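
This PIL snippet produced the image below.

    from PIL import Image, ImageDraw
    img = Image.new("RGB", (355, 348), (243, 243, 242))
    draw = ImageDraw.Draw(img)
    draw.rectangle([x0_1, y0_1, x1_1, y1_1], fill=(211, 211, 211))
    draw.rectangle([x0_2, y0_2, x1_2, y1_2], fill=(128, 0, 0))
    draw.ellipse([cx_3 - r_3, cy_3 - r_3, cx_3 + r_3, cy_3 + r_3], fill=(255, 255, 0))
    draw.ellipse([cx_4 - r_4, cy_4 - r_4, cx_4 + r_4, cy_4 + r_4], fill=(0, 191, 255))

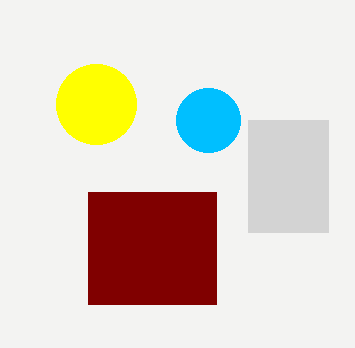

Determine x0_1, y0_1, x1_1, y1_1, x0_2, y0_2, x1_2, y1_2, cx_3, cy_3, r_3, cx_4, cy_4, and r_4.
x0_1 = 248
y0_1 = 120
x1_1 = 328
y1_1 = 232
x0_2 = 88
y0_2 = 192
x1_2 = 216
y1_2 = 304
cx_3 = 96
cy_3 = 104
r_3 = 40
cx_4 = 208
cy_4 = 120
r_4 = 32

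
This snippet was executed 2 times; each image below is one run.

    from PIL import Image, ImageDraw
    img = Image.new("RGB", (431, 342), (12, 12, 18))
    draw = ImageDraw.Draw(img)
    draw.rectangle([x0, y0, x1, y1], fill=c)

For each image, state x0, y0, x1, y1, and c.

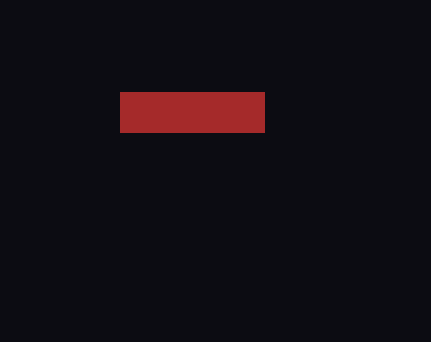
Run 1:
x0 = 120, y0 = 92, x1 = 264, y1 = 132, c = 'brown'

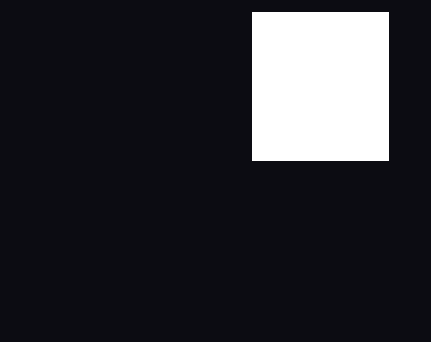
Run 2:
x0 = 252, y0 = 12, x1 = 388, y1 = 160, c = 'white'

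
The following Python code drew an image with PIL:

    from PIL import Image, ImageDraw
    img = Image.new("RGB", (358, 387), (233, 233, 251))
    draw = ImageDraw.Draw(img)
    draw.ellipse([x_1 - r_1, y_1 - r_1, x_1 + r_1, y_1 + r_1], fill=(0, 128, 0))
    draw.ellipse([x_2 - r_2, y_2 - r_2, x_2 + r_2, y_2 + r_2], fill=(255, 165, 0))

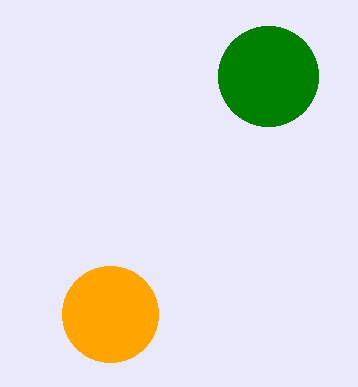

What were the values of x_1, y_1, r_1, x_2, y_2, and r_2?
x_1 = 268; y_1 = 76; r_1 = 50; x_2 = 110; y_2 = 314; r_2 = 48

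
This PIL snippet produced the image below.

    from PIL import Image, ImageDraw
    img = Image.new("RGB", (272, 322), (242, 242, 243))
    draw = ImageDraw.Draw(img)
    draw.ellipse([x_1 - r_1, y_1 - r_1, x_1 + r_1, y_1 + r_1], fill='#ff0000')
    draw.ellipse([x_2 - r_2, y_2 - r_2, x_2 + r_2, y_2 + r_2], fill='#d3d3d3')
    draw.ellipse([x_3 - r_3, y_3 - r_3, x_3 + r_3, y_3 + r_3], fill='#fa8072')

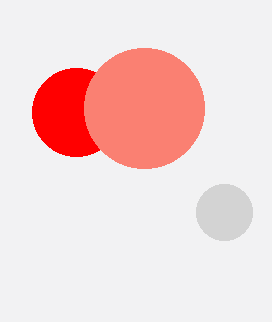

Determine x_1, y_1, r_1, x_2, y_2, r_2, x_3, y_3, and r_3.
x_1 = 76, y_1 = 112, r_1 = 44, x_2 = 224, y_2 = 212, r_2 = 28, x_3 = 144, y_3 = 108, r_3 = 60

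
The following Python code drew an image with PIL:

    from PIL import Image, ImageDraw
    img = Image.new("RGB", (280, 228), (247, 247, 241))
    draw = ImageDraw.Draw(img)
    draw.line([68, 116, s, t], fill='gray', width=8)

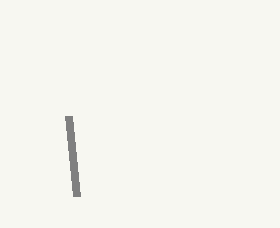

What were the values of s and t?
s = 76
t = 196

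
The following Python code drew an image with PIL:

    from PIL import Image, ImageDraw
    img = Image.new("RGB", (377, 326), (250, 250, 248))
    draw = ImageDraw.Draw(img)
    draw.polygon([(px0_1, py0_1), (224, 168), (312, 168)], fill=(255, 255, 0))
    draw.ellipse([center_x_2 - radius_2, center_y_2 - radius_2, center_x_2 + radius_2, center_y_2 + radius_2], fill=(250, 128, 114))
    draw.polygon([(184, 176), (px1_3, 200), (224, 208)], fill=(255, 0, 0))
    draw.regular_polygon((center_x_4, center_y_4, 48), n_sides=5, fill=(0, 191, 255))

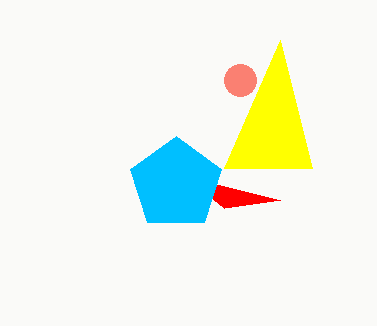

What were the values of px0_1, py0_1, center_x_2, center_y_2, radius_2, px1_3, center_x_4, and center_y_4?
px0_1 = 280
py0_1 = 40
center_x_2 = 240
center_y_2 = 80
radius_2 = 16
px1_3 = 280
center_x_4 = 176
center_y_4 = 184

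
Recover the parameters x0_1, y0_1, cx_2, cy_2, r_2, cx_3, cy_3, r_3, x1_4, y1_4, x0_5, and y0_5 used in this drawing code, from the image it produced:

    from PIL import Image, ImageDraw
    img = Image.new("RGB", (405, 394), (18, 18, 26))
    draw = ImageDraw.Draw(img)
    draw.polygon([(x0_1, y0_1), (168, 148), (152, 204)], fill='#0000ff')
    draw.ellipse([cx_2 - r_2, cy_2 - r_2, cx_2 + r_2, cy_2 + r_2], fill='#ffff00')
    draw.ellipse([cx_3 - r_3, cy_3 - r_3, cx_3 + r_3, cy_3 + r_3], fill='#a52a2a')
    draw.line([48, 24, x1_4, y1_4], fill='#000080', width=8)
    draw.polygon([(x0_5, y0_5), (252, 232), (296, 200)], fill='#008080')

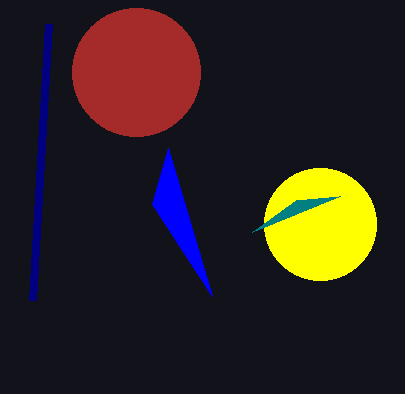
x0_1 = 212; y0_1 = 296; cx_2 = 320; cy_2 = 224; r_2 = 56; cx_3 = 136; cy_3 = 72; r_3 = 64; x1_4 = 32; y1_4 = 300; x0_5 = 340; y0_5 = 196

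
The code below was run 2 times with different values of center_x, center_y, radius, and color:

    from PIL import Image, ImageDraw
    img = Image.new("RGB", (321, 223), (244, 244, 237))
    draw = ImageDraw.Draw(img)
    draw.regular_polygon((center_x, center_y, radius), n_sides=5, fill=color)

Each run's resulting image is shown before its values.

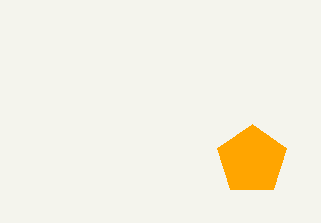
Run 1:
center_x = 252
center_y = 160
radius = 36
color = 'orange'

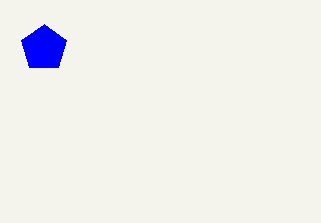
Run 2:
center_x = 44; center_y = 48; radius = 24; color = 'blue'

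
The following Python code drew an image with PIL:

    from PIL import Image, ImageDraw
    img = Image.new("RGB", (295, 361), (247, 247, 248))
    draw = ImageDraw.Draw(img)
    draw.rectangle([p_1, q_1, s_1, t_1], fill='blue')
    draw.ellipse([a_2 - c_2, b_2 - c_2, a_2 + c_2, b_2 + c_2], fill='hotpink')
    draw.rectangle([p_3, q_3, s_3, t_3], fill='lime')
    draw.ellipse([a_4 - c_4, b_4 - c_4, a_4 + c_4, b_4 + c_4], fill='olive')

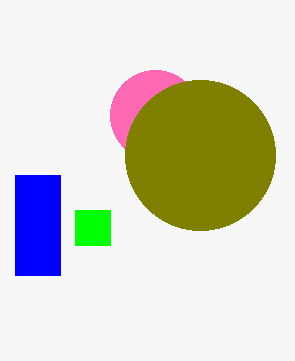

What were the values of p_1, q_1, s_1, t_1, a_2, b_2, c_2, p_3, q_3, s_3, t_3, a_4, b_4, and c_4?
p_1 = 15; q_1 = 175; s_1 = 60; t_1 = 275; a_2 = 155; b_2 = 115; c_2 = 45; p_3 = 75; q_3 = 210; s_3 = 110; t_3 = 245; a_4 = 200; b_4 = 155; c_4 = 75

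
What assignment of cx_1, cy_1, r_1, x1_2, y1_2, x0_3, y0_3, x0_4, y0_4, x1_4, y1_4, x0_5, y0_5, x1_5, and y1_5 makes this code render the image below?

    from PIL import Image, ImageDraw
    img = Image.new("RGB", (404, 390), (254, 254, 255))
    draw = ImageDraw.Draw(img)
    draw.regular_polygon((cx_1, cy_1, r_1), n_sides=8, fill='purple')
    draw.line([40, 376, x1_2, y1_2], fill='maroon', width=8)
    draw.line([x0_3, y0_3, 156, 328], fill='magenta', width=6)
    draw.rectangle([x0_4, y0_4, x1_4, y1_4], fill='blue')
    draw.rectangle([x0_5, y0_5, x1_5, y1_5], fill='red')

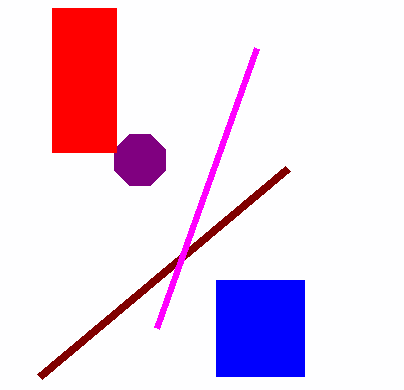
cx_1 = 140, cy_1 = 160, r_1 = 28, x1_2 = 288, y1_2 = 168, x0_3 = 256, y0_3 = 48, x0_4 = 216, y0_4 = 280, x1_4 = 304, y1_4 = 376, x0_5 = 52, y0_5 = 8, x1_5 = 116, y1_5 = 152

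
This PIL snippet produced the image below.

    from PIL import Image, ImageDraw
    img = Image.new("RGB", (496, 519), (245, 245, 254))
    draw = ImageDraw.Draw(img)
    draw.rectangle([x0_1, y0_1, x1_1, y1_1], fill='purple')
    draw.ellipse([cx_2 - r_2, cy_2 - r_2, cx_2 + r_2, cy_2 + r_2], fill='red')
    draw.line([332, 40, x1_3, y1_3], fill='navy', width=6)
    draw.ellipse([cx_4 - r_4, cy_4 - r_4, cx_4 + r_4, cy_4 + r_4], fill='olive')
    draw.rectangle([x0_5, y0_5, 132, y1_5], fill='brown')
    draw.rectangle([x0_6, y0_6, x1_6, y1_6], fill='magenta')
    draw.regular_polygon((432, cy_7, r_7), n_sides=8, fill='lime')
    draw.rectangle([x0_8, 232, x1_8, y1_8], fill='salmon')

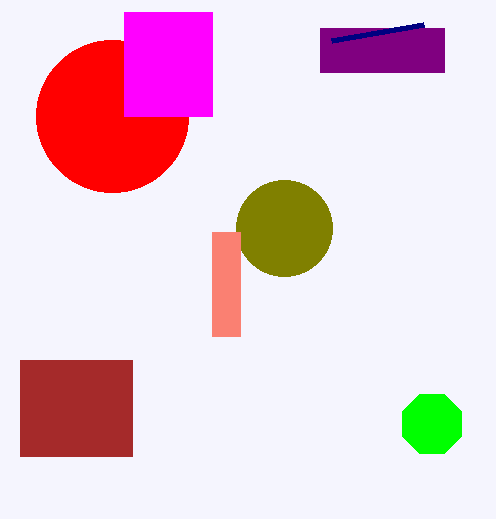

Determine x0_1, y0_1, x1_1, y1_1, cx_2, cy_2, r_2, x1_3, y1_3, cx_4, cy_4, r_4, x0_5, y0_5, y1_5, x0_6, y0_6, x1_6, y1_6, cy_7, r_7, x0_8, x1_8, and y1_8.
x0_1 = 320; y0_1 = 28; x1_1 = 444; y1_1 = 72; cx_2 = 112; cy_2 = 116; r_2 = 76; x1_3 = 424; y1_3 = 24; cx_4 = 284; cy_4 = 228; r_4 = 48; x0_5 = 20; y0_5 = 360; y1_5 = 456; x0_6 = 124; y0_6 = 12; x1_6 = 212; y1_6 = 116; cy_7 = 424; r_7 = 32; x0_8 = 212; x1_8 = 240; y1_8 = 336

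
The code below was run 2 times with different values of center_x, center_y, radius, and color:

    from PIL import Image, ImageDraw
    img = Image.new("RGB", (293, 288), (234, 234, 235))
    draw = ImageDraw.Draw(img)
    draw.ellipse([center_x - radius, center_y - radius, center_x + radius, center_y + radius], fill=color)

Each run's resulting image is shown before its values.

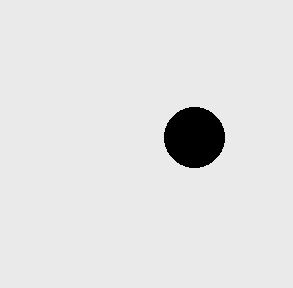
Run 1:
center_x = 194, center_y = 137, radius = 30, color = 'black'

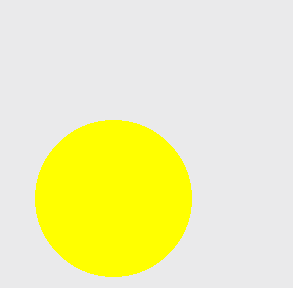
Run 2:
center_x = 113, center_y = 198, radius = 78, color = 'yellow'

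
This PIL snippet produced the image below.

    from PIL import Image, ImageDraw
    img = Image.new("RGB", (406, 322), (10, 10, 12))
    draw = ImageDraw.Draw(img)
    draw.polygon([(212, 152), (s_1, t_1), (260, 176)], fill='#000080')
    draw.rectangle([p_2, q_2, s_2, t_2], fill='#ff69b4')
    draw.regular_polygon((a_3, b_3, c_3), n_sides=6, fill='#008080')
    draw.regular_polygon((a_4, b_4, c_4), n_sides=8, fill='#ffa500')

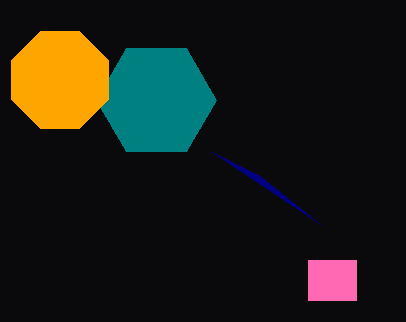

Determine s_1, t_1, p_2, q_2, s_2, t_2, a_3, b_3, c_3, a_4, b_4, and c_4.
s_1 = 320; t_1 = 224; p_2 = 308; q_2 = 260; s_2 = 356; t_2 = 300; a_3 = 156; b_3 = 100; c_3 = 60; a_4 = 60; b_4 = 80; c_4 = 52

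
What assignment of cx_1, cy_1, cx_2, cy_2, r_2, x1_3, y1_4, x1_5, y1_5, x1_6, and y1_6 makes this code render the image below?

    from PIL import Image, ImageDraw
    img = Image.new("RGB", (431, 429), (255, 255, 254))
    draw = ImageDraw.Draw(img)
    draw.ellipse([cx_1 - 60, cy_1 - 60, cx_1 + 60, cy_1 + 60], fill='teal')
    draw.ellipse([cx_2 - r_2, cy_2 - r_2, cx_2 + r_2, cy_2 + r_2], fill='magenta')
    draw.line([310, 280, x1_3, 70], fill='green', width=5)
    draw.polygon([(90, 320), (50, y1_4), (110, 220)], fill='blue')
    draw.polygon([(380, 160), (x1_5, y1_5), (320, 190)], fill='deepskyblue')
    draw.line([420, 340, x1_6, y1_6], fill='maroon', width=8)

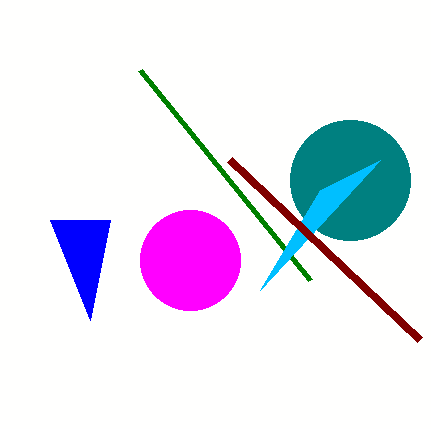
cx_1 = 350, cy_1 = 180, cx_2 = 190, cy_2 = 260, r_2 = 50, x1_3 = 140, y1_4 = 220, x1_5 = 260, y1_5 = 290, x1_6 = 230, y1_6 = 160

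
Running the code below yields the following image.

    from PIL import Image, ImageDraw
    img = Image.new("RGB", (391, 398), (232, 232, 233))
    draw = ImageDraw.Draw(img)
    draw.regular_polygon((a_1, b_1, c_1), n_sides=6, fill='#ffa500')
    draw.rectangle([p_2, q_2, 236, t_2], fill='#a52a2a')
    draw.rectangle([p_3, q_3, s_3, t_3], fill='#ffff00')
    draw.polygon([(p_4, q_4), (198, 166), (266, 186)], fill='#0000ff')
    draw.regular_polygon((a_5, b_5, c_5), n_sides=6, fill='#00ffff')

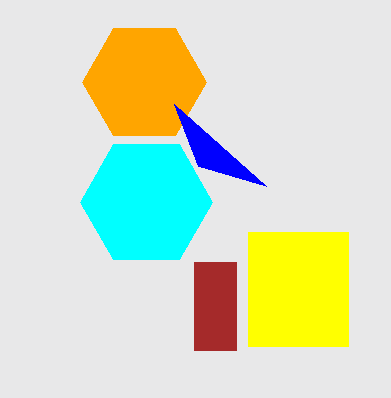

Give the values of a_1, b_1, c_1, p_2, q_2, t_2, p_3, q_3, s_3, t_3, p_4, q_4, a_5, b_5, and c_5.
a_1 = 144, b_1 = 82, c_1 = 62, p_2 = 194, q_2 = 262, t_2 = 350, p_3 = 248, q_3 = 232, s_3 = 348, t_3 = 346, p_4 = 174, q_4 = 104, a_5 = 146, b_5 = 202, c_5 = 66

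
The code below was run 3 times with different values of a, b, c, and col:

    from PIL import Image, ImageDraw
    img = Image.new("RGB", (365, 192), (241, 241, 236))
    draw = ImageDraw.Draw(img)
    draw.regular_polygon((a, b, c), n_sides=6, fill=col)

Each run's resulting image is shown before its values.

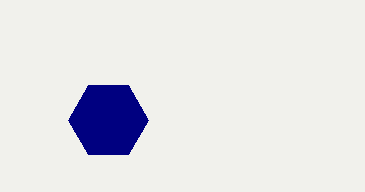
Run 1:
a = 108, b = 120, c = 40, col = 'navy'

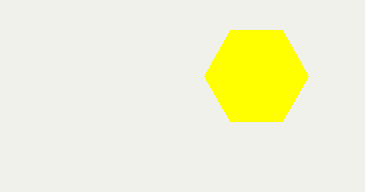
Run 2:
a = 256, b = 76, c = 52, col = 'yellow'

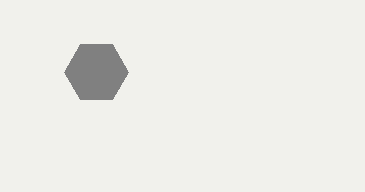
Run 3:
a = 96, b = 72, c = 32, col = 'gray'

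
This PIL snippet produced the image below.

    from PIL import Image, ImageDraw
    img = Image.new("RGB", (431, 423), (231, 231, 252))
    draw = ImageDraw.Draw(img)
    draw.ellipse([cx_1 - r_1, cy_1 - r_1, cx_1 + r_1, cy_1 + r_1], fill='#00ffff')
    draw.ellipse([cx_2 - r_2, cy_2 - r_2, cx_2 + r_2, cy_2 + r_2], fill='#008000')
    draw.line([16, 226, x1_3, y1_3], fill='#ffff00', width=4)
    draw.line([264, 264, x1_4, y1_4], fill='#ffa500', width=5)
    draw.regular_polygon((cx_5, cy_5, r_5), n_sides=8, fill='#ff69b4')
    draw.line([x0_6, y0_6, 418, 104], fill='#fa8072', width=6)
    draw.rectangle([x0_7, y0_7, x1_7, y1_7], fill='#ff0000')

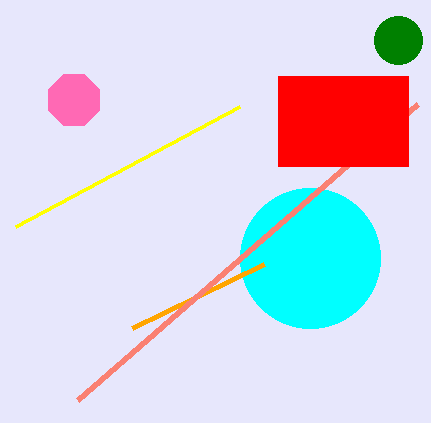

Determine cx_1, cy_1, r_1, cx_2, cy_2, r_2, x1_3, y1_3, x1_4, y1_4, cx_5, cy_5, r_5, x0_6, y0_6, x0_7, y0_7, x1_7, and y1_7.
cx_1 = 310
cy_1 = 258
r_1 = 70
cx_2 = 398
cy_2 = 40
r_2 = 24
x1_3 = 240
y1_3 = 106
x1_4 = 132
y1_4 = 328
cx_5 = 74
cy_5 = 100
r_5 = 28
x0_6 = 78
y0_6 = 400
x0_7 = 278
y0_7 = 76
x1_7 = 408
y1_7 = 166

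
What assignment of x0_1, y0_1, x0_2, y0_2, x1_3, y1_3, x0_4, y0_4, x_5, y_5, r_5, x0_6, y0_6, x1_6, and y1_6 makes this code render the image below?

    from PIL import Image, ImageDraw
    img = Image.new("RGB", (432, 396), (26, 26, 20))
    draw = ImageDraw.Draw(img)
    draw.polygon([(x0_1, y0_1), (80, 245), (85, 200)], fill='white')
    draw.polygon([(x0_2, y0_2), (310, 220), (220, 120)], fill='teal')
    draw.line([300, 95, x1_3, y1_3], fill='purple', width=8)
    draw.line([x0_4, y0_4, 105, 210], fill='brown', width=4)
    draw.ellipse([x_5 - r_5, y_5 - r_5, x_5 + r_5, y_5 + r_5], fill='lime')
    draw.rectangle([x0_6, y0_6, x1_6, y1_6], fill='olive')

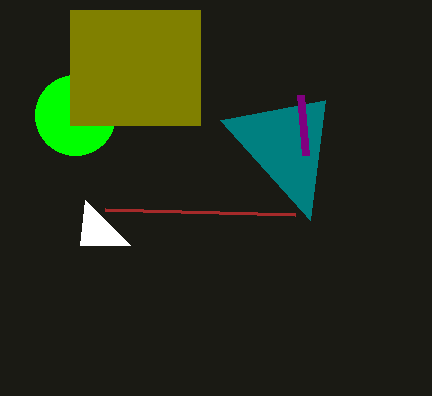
x0_1 = 130, y0_1 = 245, x0_2 = 325, y0_2 = 100, x1_3 = 305, y1_3 = 155, x0_4 = 295, y0_4 = 215, x_5 = 75, y_5 = 115, r_5 = 40, x0_6 = 70, y0_6 = 10, x1_6 = 200, y1_6 = 125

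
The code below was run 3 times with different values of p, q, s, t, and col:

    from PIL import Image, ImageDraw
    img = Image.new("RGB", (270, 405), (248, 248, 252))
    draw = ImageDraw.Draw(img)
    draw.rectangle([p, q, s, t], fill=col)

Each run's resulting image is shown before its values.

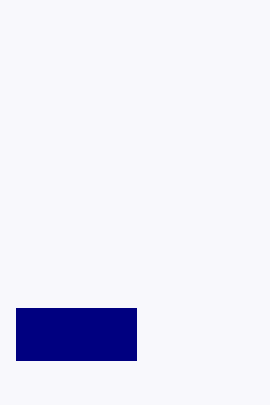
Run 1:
p = 16, q = 308, s = 136, t = 360, col = 'navy'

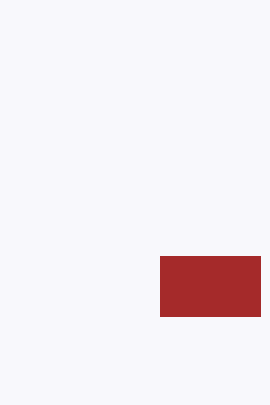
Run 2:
p = 160
q = 256
s = 260
t = 316
col = 'brown'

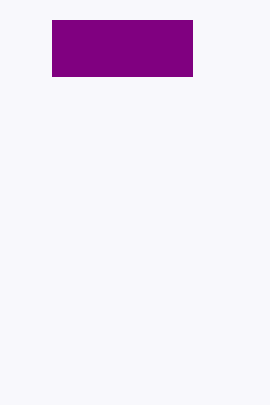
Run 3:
p = 52; q = 20; s = 192; t = 76; col = 'purple'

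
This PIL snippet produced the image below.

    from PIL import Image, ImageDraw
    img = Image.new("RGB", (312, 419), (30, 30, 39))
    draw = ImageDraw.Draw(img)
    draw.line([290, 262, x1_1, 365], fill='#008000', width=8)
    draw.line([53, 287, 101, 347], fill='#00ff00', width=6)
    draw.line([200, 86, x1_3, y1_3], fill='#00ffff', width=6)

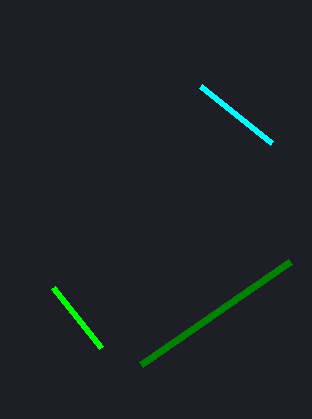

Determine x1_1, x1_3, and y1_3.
x1_1 = 141
x1_3 = 271
y1_3 = 143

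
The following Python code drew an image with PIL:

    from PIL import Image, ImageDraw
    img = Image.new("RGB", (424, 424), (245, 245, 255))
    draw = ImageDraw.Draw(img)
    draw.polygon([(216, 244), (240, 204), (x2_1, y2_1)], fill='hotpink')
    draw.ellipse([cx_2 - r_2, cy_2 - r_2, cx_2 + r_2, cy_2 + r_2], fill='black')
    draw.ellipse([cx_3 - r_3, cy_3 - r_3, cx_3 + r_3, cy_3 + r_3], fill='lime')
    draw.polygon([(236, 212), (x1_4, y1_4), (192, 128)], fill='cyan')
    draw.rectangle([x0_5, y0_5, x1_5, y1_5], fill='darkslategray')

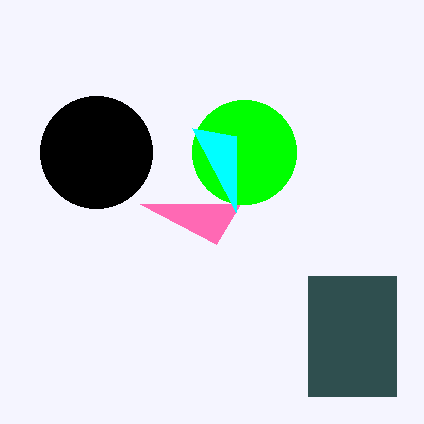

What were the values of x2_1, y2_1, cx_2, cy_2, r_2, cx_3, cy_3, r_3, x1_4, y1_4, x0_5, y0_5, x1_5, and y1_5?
x2_1 = 140, y2_1 = 204, cx_2 = 96, cy_2 = 152, r_2 = 56, cx_3 = 244, cy_3 = 152, r_3 = 52, x1_4 = 236, y1_4 = 136, x0_5 = 308, y0_5 = 276, x1_5 = 396, y1_5 = 396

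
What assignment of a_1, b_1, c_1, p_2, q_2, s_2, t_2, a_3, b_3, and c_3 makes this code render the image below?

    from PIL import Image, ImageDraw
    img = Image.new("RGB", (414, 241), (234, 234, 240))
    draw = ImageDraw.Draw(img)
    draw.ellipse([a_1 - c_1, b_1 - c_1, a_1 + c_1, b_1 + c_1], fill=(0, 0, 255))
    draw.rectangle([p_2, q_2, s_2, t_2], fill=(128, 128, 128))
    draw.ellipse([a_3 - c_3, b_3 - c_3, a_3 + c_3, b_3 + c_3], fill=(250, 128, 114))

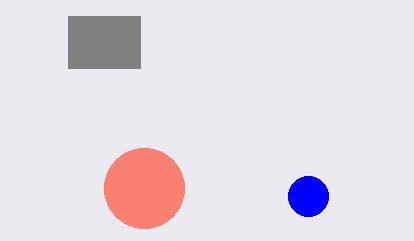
a_1 = 308, b_1 = 196, c_1 = 20, p_2 = 68, q_2 = 16, s_2 = 140, t_2 = 68, a_3 = 144, b_3 = 188, c_3 = 40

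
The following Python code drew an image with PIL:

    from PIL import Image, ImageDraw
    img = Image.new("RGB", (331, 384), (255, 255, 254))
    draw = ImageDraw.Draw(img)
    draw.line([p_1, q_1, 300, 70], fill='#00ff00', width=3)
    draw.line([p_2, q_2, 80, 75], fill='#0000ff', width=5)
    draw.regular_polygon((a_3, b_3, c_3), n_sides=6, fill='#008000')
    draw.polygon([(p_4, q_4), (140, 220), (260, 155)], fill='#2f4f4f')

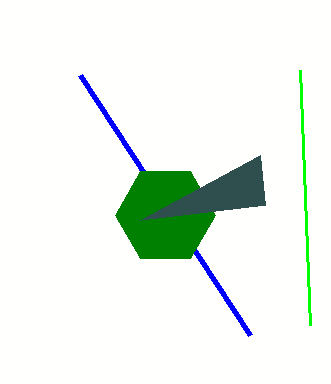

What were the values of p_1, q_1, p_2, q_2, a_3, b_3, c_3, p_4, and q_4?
p_1 = 310; q_1 = 325; p_2 = 250; q_2 = 335; a_3 = 165; b_3 = 215; c_3 = 50; p_4 = 265; q_4 = 205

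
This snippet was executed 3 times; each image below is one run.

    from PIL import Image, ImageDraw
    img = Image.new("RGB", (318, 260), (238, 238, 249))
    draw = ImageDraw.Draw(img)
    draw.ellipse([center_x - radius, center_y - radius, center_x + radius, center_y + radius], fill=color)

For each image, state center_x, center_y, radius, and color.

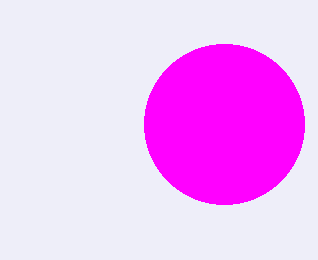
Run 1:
center_x = 224
center_y = 124
radius = 80
color = 'magenta'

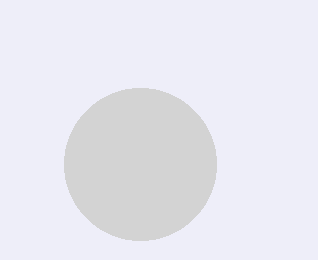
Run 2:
center_x = 140
center_y = 164
radius = 76
color = 'lightgray'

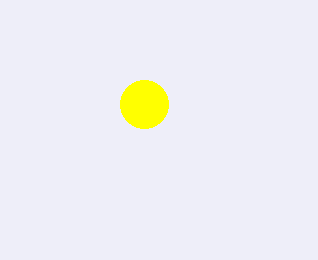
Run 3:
center_x = 144; center_y = 104; radius = 24; color = 'yellow'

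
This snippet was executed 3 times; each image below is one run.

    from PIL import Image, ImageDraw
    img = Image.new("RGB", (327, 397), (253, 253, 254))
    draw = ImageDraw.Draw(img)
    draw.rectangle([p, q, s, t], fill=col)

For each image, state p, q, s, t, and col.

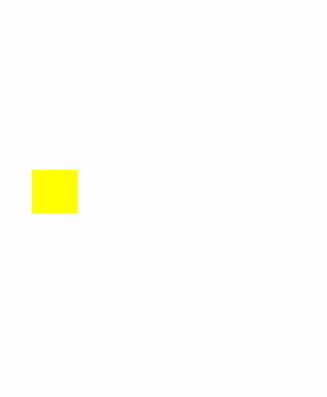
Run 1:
p = 32; q = 170; s = 76; t = 212; col = 'yellow'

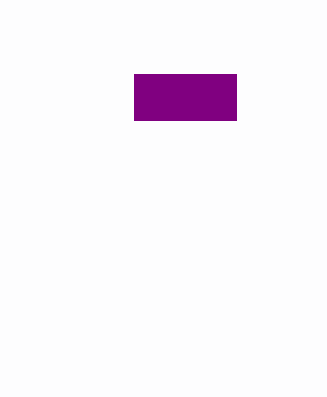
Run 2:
p = 134
q = 74
s = 236
t = 120
col = 'purple'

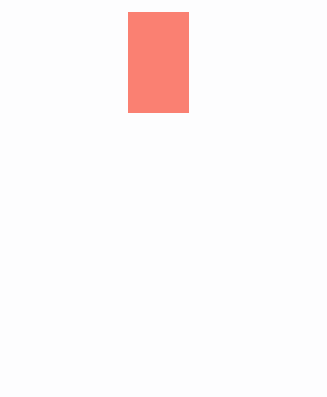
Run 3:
p = 128, q = 12, s = 188, t = 112, col = 'salmon'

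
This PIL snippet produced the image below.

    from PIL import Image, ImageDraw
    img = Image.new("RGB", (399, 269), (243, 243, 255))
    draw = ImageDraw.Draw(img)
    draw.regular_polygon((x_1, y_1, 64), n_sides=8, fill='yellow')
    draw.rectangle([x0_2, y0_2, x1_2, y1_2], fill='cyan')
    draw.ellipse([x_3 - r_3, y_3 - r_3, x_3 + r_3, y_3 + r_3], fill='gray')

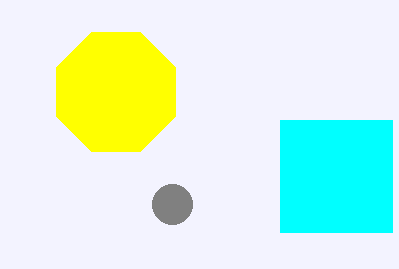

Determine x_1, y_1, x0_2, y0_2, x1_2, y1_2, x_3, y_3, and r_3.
x_1 = 116
y_1 = 92
x0_2 = 280
y0_2 = 120
x1_2 = 392
y1_2 = 232
x_3 = 172
y_3 = 204
r_3 = 20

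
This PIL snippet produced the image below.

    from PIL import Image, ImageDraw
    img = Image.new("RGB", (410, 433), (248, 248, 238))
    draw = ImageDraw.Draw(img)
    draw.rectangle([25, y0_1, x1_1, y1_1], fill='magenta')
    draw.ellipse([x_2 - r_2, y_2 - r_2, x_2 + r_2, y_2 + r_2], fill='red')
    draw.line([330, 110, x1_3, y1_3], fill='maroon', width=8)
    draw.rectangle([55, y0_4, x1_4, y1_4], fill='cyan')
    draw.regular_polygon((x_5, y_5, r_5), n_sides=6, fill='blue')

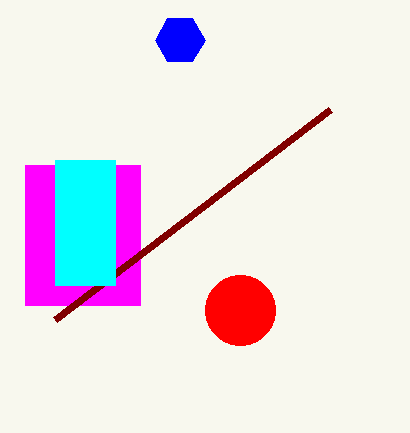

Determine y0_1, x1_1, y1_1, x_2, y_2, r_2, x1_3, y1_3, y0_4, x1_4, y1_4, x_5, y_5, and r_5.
y0_1 = 165, x1_1 = 140, y1_1 = 305, x_2 = 240, y_2 = 310, r_2 = 35, x1_3 = 55, y1_3 = 320, y0_4 = 160, x1_4 = 115, y1_4 = 285, x_5 = 180, y_5 = 40, r_5 = 25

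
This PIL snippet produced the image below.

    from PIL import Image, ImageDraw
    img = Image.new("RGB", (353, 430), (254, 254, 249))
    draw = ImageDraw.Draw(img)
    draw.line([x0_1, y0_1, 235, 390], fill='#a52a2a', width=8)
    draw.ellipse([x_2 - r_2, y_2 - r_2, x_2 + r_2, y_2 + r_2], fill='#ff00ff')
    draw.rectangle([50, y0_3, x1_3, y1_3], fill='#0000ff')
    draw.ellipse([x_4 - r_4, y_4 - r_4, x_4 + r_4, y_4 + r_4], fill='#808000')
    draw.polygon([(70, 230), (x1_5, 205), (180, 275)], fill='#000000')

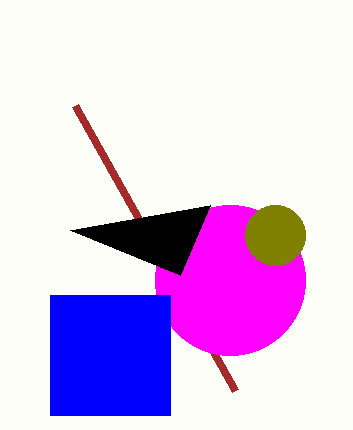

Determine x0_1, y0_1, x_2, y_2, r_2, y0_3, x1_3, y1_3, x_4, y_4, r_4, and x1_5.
x0_1 = 75, y0_1 = 105, x_2 = 230, y_2 = 280, r_2 = 75, y0_3 = 295, x1_3 = 170, y1_3 = 415, x_4 = 275, y_4 = 235, r_4 = 30, x1_5 = 210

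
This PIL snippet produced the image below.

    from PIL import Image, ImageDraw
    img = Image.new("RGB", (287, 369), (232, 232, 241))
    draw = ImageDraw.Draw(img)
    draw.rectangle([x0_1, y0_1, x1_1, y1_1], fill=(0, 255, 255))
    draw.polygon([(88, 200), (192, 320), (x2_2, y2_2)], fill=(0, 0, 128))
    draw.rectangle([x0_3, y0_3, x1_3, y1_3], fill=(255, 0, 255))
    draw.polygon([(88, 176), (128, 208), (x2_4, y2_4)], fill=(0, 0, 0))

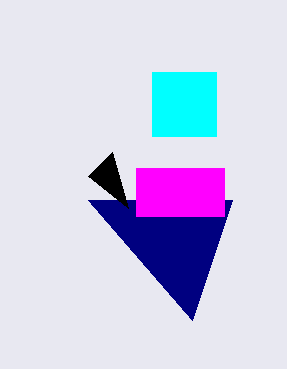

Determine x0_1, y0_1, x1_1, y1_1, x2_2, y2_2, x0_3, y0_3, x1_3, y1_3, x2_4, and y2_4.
x0_1 = 152
y0_1 = 72
x1_1 = 216
y1_1 = 136
x2_2 = 232
y2_2 = 200
x0_3 = 136
y0_3 = 168
x1_3 = 224
y1_3 = 216
x2_4 = 112
y2_4 = 152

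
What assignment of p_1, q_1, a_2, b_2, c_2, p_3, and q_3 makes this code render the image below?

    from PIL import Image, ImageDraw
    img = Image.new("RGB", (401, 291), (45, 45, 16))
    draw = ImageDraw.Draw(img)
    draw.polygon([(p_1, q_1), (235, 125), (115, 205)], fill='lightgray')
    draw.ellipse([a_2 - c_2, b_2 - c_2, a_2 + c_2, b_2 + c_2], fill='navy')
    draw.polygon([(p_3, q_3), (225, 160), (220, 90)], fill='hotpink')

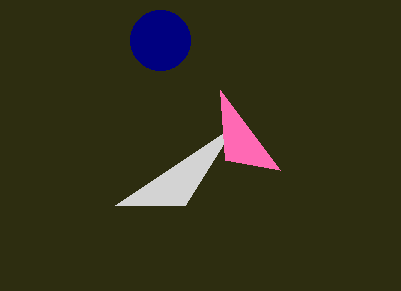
p_1 = 185; q_1 = 205; a_2 = 160; b_2 = 40; c_2 = 30; p_3 = 280; q_3 = 170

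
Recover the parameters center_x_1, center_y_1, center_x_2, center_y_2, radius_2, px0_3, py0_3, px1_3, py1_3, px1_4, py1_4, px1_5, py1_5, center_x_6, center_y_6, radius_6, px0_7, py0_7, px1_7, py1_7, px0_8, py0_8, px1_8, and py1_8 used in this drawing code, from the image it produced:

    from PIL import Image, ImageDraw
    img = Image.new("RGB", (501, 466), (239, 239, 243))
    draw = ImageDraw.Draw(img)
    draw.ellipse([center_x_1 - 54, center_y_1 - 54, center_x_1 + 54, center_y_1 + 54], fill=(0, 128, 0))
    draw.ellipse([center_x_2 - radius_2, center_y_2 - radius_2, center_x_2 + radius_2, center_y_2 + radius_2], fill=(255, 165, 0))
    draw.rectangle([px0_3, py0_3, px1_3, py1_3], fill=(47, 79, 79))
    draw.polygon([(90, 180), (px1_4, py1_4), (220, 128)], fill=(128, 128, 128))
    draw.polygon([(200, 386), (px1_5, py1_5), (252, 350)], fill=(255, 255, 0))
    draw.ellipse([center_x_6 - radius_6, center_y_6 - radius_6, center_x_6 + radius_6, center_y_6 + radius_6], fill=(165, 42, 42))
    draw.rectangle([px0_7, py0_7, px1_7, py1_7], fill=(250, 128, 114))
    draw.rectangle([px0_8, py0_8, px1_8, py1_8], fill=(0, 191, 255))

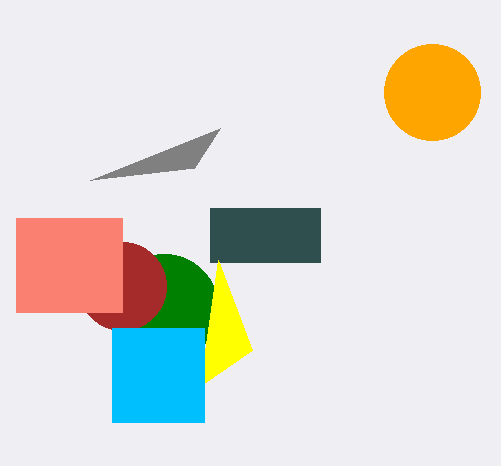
center_x_1 = 164, center_y_1 = 308, center_x_2 = 432, center_y_2 = 92, radius_2 = 48, px0_3 = 210, py0_3 = 208, px1_3 = 320, py1_3 = 262, px1_4 = 194, py1_4 = 168, px1_5 = 218, py1_5 = 260, center_x_6 = 122, center_y_6 = 286, radius_6 = 44, px0_7 = 16, py0_7 = 218, px1_7 = 122, py1_7 = 312, px0_8 = 112, py0_8 = 328, px1_8 = 204, py1_8 = 422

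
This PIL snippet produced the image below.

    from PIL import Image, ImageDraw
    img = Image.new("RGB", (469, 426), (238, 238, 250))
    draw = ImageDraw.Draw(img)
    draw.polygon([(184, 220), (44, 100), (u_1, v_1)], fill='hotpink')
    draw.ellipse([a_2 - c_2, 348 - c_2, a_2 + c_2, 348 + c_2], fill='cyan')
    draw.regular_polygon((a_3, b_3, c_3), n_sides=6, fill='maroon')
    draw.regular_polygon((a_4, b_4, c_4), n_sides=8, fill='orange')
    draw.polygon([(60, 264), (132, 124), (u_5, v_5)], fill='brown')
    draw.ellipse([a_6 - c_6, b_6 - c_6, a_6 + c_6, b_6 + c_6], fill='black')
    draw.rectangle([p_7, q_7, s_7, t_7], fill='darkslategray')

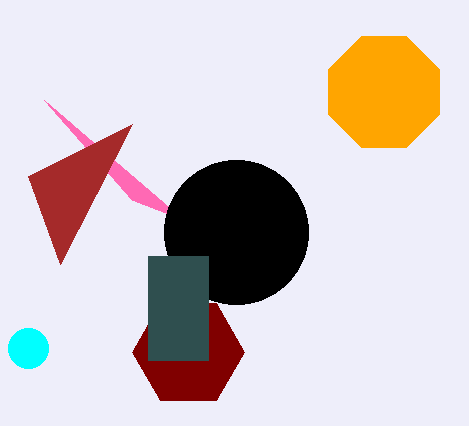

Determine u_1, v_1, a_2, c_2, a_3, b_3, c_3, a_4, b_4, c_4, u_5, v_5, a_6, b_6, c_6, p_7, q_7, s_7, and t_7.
u_1 = 132, v_1 = 200, a_2 = 28, c_2 = 20, a_3 = 188, b_3 = 352, c_3 = 56, a_4 = 384, b_4 = 92, c_4 = 60, u_5 = 28, v_5 = 176, a_6 = 236, b_6 = 232, c_6 = 72, p_7 = 148, q_7 = 256, s_7 = 208, t_7 = 360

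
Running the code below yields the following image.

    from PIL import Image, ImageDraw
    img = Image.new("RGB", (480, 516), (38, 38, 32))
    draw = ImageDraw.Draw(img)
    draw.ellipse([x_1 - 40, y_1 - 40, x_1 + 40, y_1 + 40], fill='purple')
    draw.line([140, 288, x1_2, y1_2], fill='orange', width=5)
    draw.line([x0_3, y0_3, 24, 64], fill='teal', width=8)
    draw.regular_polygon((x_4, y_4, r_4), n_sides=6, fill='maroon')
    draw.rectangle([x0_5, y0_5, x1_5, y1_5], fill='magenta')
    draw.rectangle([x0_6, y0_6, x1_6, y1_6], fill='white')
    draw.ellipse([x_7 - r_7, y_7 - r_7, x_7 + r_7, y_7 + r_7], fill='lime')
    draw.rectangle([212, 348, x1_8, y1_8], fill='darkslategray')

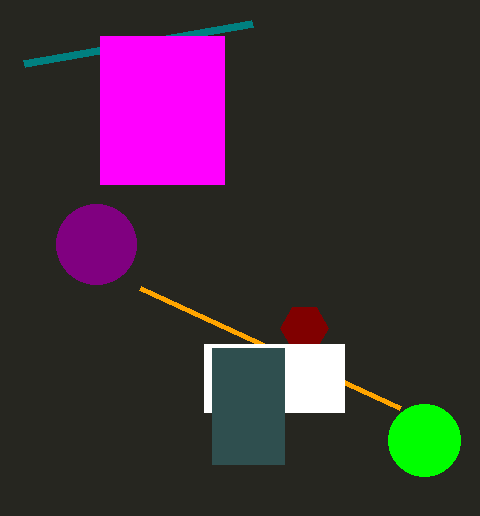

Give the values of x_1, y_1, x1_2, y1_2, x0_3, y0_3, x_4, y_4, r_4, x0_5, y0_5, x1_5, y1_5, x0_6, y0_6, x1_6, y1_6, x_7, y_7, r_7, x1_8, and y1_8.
x_1 = 96
y_1 = 244
x1_2 = 400
y1_2 = 408
x0_3 = 252
y0_3 = 24
x_4 = 304
y_4 = 328
r_4 = 24
x0_5 = 100
y0_5 = 36
x1_5 = 224
y1_5 = 184
x0_6 = 204
y0_6 = 344
x1_6 = 344
y1_6 = 412
x_7 = 424
y_7 = 440
r_7 = 36
x1_8 = 284
y1_8 = 464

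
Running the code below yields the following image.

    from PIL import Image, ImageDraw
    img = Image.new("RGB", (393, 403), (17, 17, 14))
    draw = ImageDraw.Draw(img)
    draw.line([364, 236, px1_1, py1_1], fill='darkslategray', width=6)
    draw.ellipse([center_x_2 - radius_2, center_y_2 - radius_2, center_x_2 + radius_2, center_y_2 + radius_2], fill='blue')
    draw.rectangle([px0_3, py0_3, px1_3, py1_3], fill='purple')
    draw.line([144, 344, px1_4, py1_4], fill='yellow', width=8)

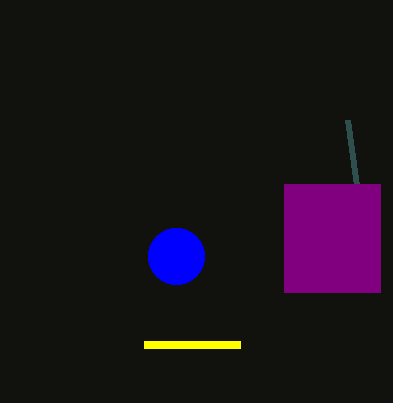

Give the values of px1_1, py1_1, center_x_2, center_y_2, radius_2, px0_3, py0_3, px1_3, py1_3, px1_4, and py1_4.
px1_1 = 348
py1_1 = 120
center_x_2 = 176
center_y_2 = 256
radius_2 = 28
px0_3 = 284
py0_3 = 184
px1_3 = 380
py1_3 = 292
px1_4 = 240
py1_4 = 344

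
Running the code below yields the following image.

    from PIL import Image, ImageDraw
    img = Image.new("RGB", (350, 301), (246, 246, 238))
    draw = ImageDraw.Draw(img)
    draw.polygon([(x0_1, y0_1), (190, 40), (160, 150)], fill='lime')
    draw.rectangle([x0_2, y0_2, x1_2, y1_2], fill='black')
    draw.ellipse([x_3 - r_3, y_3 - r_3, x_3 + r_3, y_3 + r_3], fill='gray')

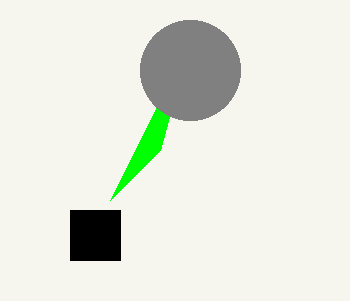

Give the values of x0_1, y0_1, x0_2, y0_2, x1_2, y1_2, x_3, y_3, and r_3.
x0_1 = 110, y0_1 = 200, x0_2 = 70, y0_2 = 210, x1_2 = 120, y1_2 = 260, x_3 = 190, y_3 = 70, r_3 = 50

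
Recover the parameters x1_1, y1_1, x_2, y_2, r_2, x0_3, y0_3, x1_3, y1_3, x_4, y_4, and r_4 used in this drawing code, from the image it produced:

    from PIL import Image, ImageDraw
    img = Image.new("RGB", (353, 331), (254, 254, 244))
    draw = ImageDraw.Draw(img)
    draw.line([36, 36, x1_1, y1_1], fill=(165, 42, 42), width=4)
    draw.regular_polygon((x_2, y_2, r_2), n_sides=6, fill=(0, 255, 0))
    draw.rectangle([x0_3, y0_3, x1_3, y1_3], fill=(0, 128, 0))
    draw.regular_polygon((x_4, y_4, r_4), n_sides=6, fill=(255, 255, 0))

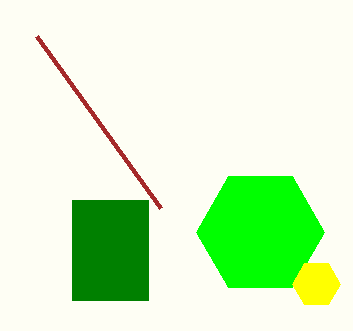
x1_1 = 160, y1_1 = 208, x_2 = 260, y_2 = 232, r_2 = 64, x0_3 = 72, y0_3 = 200, x1_3 = 148, y1_3 = 300, x_4 = 316, y_4 = 284, r_4 = 24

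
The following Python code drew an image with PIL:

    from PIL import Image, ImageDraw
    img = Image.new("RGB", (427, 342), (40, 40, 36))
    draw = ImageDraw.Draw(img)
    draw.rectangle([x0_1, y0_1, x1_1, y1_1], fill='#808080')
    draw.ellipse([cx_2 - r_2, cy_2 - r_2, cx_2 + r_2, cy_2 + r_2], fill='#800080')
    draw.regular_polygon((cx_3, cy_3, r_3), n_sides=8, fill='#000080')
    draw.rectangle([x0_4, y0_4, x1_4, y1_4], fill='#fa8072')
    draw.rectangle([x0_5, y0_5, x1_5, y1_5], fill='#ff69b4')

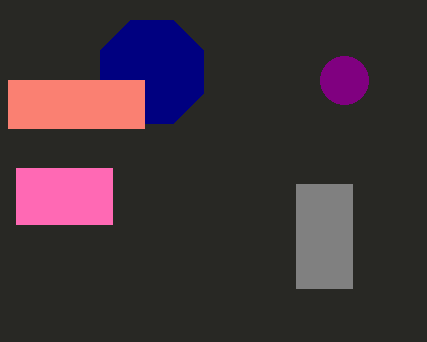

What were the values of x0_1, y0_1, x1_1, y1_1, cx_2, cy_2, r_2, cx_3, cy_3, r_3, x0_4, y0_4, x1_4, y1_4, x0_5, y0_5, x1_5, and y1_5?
x0_1 = 296; y0_1 = 184; x1_1 = 352; y1_1 = 288; cx_2 = 344; cy_2 = 80; r_2 = 24; cx_3 = 152; cy_3 = 72; r_3 = 56; x0_4 = 8; y0_4 = 80; x1_4 = 144; y1_4 = 128; x0_5 = 16; y0_5 = 168; x1_5 = 112; y1_5 = 224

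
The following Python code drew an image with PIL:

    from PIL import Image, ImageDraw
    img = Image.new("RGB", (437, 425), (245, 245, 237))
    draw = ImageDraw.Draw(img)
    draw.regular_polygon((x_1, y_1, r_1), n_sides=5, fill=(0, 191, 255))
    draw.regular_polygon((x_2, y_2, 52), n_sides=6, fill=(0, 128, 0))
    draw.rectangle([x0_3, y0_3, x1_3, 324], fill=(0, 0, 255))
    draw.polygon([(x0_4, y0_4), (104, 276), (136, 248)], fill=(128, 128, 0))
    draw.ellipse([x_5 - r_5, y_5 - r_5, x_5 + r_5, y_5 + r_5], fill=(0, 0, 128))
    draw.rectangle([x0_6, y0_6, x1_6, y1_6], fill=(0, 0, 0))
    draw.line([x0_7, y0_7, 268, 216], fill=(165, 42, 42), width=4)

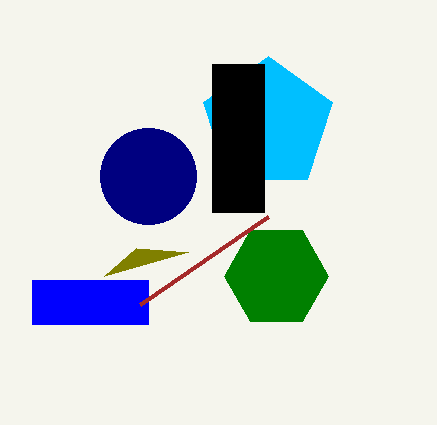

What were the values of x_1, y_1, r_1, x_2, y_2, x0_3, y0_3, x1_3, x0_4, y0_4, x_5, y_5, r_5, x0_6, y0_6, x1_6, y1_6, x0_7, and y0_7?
x_1 = 268
y_1 = 124
r_1 = 68
x_2 = 276
y_2 = 276
x0_3 = 32
y0_3 = 280
x1_3 = 148
x0_4 = 188
y0_4 = 252
x_5 = 148
y_5 = 176
r_5 = 48
x0_6 = 212
y0_6 = 64
x1_6 = 264
y1_6 = 212
x0_7 = 140
y0_7 = 304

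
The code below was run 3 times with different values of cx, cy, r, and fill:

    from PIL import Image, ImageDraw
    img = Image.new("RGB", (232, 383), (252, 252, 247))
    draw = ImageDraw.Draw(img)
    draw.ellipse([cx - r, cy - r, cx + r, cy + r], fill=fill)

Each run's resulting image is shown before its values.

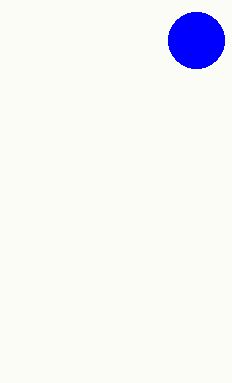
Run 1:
cx = 196
cy = 40
r = 28
fill = 'blue'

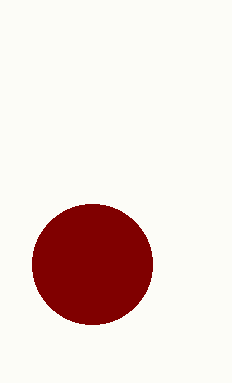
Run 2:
cx = 92; cy = 264; r = 60; fill = 'maroon'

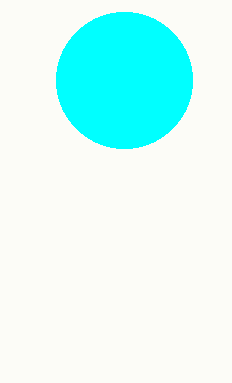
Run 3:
cx = 124; cy = 80; r = 68; fill = 'cyan'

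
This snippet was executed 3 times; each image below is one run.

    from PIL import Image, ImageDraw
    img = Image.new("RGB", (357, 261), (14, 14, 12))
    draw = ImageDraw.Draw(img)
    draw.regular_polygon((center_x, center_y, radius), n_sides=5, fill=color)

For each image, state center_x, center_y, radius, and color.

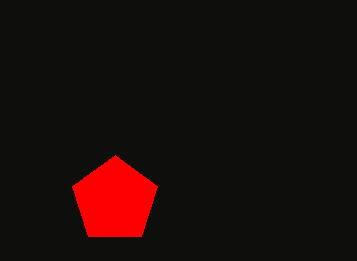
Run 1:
center_x = 115, center_y = 200, radius = 45, color = 'red'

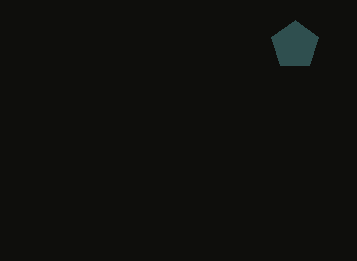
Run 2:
center_x = 295; center_y = 45; radius = 25; color = 'darkslategray'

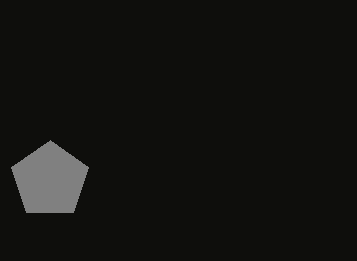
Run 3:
center_x = 50
center_y = 180
radius = 40
color = 'gray'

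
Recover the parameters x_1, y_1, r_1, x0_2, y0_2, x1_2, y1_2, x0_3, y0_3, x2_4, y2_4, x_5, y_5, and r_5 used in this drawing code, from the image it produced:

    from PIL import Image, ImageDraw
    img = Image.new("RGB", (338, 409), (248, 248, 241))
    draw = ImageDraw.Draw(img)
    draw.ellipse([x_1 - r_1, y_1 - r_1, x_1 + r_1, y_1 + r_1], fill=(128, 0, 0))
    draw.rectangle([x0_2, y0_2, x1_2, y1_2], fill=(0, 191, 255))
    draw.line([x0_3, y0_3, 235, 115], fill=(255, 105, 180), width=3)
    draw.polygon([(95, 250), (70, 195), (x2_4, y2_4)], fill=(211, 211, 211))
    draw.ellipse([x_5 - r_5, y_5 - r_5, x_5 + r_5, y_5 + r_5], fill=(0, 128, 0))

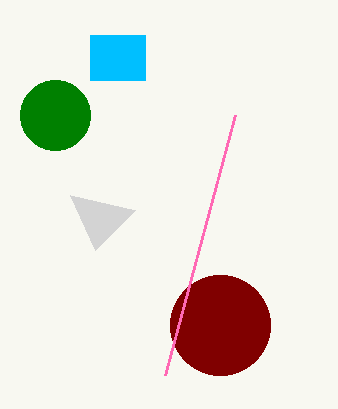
x_1 = 220; y_1 = 325; r_1 = 50; x0_2 = 90; y0_2 = 35; x1_2 = 145; y1_2 = 80; x0_3 = 165; y0_3 = 375; x2_4 = 135; y2_4 = 210; x_5 = 55; y_5 = 115; r_5 = 35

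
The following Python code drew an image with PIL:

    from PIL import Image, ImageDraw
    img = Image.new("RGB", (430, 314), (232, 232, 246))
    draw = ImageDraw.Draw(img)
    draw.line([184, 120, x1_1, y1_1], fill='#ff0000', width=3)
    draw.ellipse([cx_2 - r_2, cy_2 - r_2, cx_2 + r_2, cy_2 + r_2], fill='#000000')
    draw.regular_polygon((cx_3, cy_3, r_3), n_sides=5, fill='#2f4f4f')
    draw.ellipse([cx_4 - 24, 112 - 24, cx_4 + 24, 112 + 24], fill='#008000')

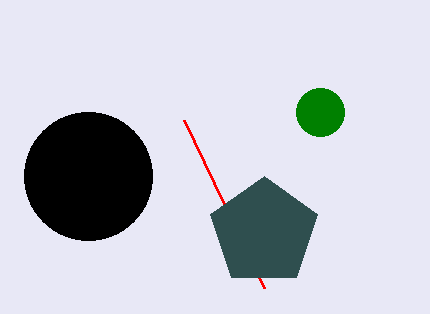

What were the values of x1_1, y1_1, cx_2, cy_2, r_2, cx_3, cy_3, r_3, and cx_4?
x1_1 = 264
y1_1 = 288
cx_2 = 88
cy_2 = 176
r_2 = 64
cx_3 = 264
cy_3 = 232
r_3 = 56
cx_4 = 320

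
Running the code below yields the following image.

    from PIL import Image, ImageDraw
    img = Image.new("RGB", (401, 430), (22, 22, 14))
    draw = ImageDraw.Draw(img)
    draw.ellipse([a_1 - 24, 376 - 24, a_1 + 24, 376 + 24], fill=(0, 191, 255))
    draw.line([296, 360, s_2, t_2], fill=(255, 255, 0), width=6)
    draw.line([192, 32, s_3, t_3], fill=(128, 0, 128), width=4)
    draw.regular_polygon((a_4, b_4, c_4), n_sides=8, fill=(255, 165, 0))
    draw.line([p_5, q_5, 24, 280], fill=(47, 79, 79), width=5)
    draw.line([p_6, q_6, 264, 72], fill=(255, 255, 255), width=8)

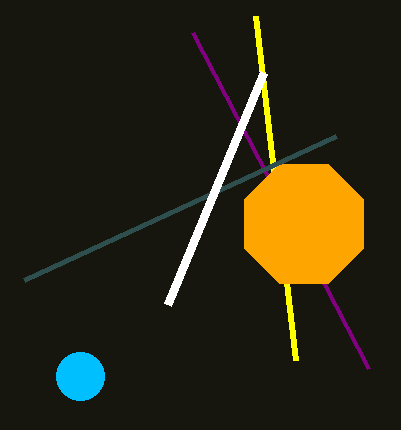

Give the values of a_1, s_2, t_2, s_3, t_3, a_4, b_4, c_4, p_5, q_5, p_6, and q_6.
a_1 = 80
s_2 = 256
t_2 = 16
s_3 = 368
t_3 = 368
a_4 = 304
b_4 = 224
c_4 = 64
p_5 = 336
q_5 = 136
p_6 = 168
q_6 = 304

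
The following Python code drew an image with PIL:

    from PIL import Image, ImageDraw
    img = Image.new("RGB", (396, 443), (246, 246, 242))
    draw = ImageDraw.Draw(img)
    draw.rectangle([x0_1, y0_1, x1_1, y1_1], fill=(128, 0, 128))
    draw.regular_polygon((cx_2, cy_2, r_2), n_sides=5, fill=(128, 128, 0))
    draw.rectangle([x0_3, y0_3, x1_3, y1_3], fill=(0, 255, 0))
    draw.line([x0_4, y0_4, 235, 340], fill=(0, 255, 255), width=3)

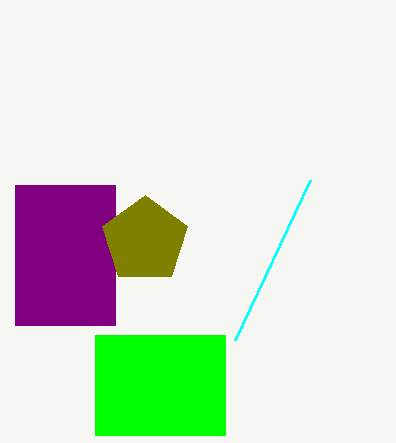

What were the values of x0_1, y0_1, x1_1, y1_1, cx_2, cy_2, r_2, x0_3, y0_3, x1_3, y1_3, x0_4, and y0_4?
x0_1 = 15; y0_1 = 185; x1_1 = 115; y1_1 = 325; cx_2 = 145; cy_2 = 240; r_2 = 45; x0_3 = 95; y0_3 = 335; x1_3 = 225; y1_3 = 435; x0_4 = 310; y0_4 = 180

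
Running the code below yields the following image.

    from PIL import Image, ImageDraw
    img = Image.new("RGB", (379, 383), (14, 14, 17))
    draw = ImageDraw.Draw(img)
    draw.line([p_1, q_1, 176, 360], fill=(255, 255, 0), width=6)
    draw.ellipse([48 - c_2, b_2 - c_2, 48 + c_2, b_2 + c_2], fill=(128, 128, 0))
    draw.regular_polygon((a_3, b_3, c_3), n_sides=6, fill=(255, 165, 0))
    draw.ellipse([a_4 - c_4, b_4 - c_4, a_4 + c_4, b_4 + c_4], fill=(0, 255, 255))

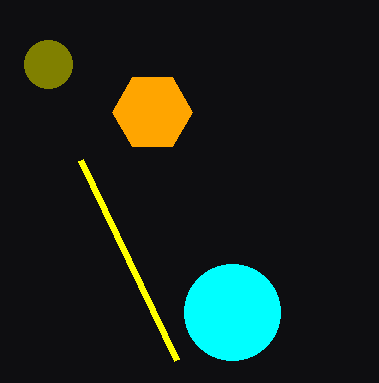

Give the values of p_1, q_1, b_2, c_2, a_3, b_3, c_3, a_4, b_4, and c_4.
p_1 = 80, q_1 = 160, b_2 = 64, c_2 = 24, a_3 = 152, b_3 = 112, c_3 = 40, a_4 = 232, b_4 = 312, c_4 = 48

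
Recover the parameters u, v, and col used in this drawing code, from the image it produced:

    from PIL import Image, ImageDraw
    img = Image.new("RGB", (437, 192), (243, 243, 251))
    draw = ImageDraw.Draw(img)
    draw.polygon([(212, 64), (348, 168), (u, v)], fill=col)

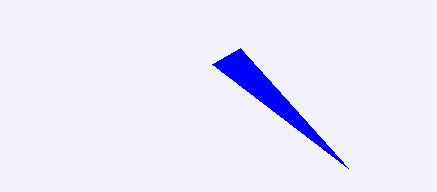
u = 240
v = 48
col = 'blue'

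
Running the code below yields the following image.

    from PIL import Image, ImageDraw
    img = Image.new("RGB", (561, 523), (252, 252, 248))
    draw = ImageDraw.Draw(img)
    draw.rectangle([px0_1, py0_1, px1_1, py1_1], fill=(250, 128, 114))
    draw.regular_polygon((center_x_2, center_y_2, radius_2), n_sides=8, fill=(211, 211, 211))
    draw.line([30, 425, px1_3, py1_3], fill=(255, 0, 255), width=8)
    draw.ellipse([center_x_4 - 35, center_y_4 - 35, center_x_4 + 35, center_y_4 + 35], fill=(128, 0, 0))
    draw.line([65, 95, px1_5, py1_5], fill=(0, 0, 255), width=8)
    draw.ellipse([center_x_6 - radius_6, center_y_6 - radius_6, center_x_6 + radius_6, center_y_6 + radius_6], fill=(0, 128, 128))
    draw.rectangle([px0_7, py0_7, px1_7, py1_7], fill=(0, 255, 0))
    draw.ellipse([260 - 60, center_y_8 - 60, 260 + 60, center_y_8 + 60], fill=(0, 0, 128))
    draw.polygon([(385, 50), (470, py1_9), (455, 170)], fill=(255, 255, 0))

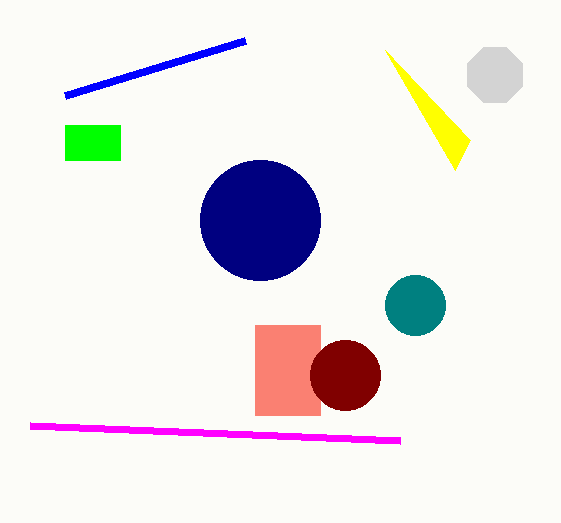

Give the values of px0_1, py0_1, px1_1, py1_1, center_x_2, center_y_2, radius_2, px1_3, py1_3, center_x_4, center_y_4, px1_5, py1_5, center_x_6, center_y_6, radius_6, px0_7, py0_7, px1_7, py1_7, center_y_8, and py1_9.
px0_1 = 255, py0_1 = 325, px1_1 = 320, py1_1 = 415, center_x_2 = 495, center_y_2 = 75, radius_2 = 30, px1_3 = 400, py1_3 = 440, center_x_4 = 345, center_y_4 = 375, px1_5 = 245, py1_5 = 40, center_x_6 = 415, center_y_6 = 305, radius_6 = 30, px0_7 = 65, py0_7 = 125, px1_7 = 120, py1_7 = 160, center_y_8 = 220, py1_9 = 140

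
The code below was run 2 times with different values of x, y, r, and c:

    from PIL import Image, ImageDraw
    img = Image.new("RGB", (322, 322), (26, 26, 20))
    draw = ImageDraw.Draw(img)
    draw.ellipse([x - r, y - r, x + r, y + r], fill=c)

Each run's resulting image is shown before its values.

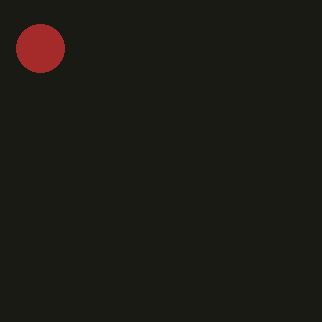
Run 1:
x = 40
y = 48
r = 24
c = 'brown'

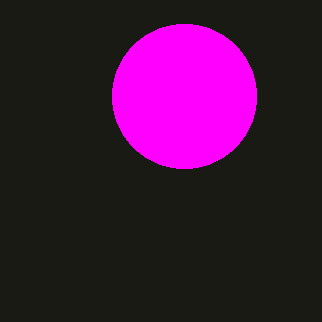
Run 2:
x = 184, y = 96, r = 72, c = 'magenta'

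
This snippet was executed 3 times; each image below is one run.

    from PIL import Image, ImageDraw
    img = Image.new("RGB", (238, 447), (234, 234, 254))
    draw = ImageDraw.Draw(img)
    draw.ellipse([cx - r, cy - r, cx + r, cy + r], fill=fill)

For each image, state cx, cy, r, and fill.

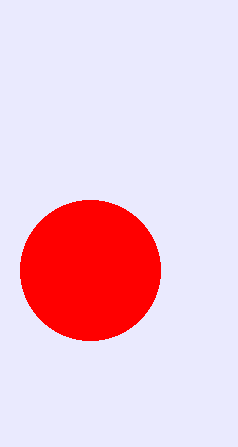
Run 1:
cx = 90
cy = 270
r = 70
fill = 'red'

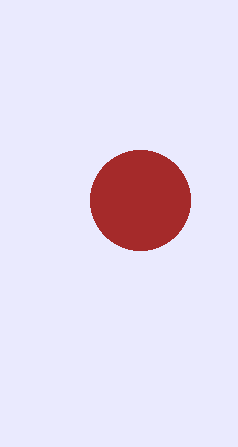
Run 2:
cx = 140, cy = 200, r = 50, fill = 'brown'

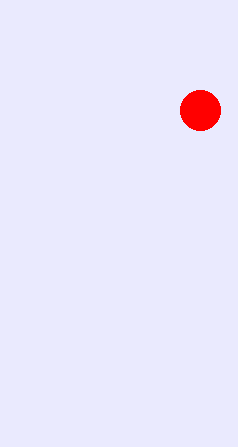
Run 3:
cx = 200
cy = 110
r = 20
fill = 'red'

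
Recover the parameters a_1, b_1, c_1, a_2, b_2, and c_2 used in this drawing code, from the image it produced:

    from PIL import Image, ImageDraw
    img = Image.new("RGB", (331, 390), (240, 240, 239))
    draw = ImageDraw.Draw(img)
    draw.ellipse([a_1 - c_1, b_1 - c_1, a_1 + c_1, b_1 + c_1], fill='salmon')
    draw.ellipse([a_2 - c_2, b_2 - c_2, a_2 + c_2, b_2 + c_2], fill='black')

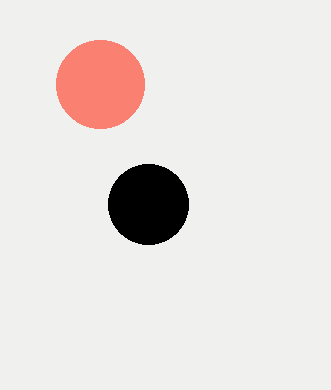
a_1 = 100
b_1 = 84
c_1 = 44
a_2 = 148
b_2 = 204
c_2 = 40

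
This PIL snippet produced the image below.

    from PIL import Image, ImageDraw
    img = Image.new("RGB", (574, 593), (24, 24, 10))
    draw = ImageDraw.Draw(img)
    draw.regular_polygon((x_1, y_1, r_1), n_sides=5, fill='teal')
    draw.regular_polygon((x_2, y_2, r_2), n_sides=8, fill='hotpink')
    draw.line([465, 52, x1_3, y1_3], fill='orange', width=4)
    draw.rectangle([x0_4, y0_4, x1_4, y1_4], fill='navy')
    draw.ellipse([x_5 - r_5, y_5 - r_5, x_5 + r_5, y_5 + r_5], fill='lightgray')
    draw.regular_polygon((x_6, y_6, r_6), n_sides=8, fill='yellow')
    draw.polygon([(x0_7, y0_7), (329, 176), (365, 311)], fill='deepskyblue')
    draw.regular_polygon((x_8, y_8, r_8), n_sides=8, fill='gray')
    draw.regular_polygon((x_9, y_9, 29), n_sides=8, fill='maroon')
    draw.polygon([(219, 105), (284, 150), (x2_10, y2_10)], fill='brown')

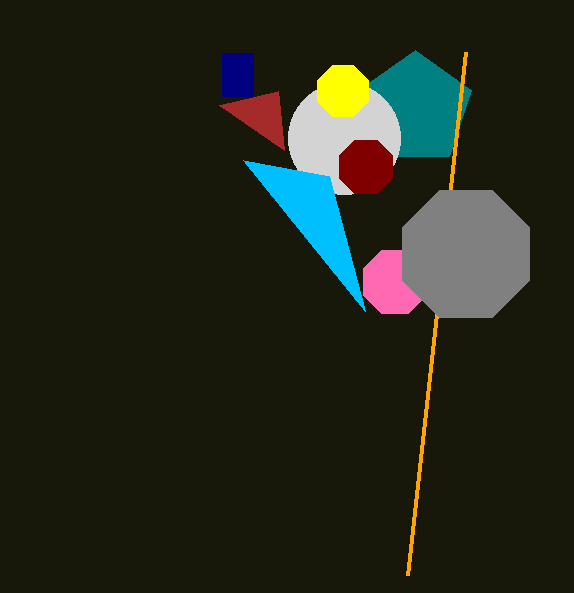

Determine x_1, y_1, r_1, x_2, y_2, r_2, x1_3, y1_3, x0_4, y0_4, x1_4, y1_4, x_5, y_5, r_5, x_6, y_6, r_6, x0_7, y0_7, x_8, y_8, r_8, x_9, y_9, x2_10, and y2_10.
x_1 = 415
y_1 = 109
r_1 = 59
x_2 = 395
y_2 = 282
r_2 = 34
x1_3 = 407
y1_3 = 575
x0_4 = 222
y0_4 = 53
x1_4 = 253
y1_4 = 96
x_5 = 344
y_5 = 138
r_5 = 56
x_6 = 343
y_6 = 91
r_6 = 28
x0_7 = 243
y0_7 = 160
x_8 = 466
y_8 = 254
r_8 = 69
x_9 = 366
y_9 = 167
x2_10 = 278
y2_10 = 91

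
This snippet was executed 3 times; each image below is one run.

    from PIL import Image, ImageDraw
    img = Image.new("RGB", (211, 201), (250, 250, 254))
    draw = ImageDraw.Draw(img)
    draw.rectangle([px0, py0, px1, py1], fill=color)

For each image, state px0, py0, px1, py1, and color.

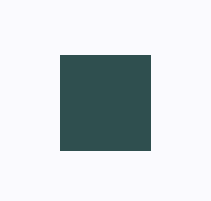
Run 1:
px0 = 60; py0 = 55; px1 = 150; py1 = 150; color = 'darkslategray'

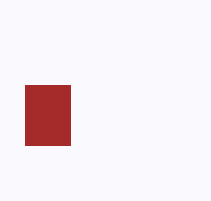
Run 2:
px0 = 25; py0 = 85; px1 = 70; py1 = 145; color = 'brown'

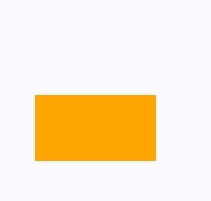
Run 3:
px0 = 35; py0 = 95; px1 = 155; py1 = 160; color = 'orange'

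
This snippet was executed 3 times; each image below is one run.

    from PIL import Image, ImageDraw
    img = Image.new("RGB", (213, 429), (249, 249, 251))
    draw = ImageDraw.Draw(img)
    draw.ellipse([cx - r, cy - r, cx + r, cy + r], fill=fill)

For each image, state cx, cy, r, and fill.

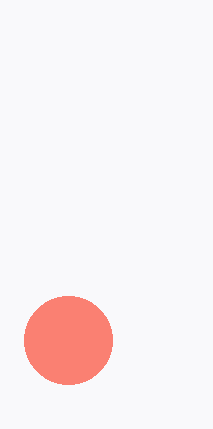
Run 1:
cx = 68; cy = 340; r = 44; fill = 'salmon'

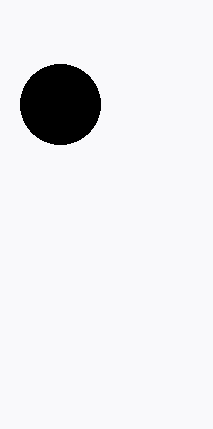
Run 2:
cx = 60
cy = 104
r = 40
fill = 'black'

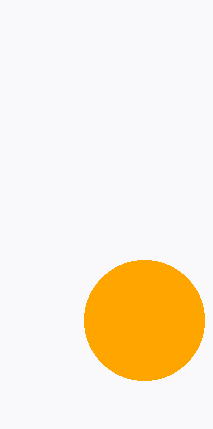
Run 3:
cx = 144
cy = 320
r = 60
fill = 'orange'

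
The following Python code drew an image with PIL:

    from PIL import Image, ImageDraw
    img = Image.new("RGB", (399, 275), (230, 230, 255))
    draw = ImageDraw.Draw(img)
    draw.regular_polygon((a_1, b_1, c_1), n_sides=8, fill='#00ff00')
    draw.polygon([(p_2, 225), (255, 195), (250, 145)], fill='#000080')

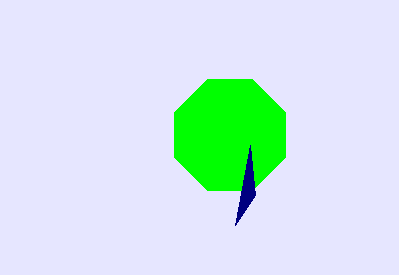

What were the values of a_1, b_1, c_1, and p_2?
a_1 = 230; b_1 = 135; c_1 = 60; p_2 = 235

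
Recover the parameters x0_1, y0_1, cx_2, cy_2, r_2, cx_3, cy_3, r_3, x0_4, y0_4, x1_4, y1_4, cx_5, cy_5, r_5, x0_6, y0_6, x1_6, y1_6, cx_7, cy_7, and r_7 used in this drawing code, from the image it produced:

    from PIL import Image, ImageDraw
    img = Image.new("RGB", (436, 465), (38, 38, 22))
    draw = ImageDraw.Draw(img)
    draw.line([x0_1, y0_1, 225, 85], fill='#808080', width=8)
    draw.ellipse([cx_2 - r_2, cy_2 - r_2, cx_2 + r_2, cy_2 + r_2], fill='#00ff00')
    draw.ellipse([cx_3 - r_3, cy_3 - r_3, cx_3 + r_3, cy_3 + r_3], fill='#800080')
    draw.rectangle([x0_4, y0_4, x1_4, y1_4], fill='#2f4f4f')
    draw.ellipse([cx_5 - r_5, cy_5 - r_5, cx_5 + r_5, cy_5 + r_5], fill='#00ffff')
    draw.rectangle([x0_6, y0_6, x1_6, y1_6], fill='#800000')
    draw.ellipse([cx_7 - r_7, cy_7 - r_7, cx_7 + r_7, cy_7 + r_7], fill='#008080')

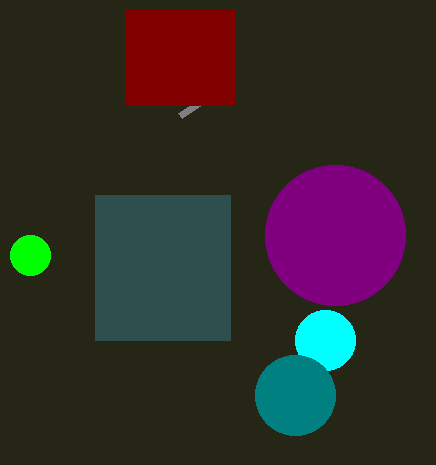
x0_1 = 180; y0_1 = 115; cx_2 = 30; cy_2 = 255; r_2 = 20; cx_3 = 335; cy_3 = 235; r_3 = 70; x0_4 = 95; y0_4 = 195; x1_4 = 230; y1_4 = 340; cx_5 = 325; cy_5 = 340; r_5 = 30; x0_6 = 125; y0_6 = 10; x1_6 = 235; y1_6 = 105; cx_7 = 295; cy_7 = 395; r_7 = 40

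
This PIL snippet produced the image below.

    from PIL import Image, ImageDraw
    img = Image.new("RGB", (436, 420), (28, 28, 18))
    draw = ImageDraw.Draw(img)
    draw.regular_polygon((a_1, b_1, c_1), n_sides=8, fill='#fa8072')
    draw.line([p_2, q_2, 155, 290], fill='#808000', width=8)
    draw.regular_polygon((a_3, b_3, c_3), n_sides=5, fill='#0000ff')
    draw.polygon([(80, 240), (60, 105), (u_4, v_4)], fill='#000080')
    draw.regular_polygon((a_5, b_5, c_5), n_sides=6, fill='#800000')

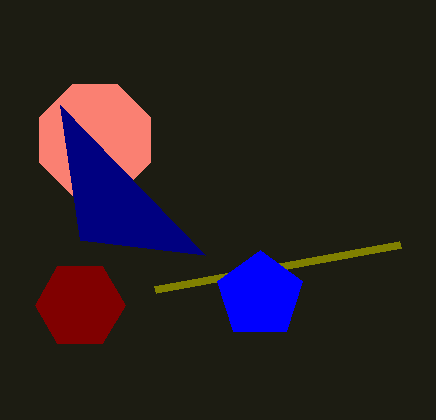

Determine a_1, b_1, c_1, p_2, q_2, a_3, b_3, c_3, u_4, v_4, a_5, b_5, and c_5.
a_1 = 95; b_1 = 140; c_1 = 60; p_2 = 400; q_2 = 245; a_3 = 260; b_3 = 295; c_3 = 45; u_4 = 205; v_4 = 255; a_5 = 80; b_5 = 305; c_5 = 45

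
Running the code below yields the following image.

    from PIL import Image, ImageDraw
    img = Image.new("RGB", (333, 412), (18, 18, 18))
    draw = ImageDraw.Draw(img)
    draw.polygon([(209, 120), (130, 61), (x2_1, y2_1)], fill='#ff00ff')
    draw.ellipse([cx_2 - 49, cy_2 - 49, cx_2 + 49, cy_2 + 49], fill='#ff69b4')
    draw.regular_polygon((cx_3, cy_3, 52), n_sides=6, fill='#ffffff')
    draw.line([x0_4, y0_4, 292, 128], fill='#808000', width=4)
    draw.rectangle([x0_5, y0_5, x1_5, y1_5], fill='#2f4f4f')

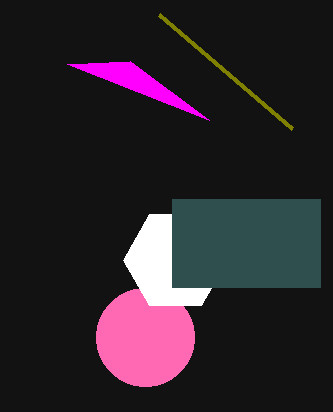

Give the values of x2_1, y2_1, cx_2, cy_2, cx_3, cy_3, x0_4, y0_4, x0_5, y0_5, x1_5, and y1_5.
x2_1 = 67; y2_1 = 64; cx_2 = 145; cy_2 = 337; cx_3 = 175; cy_3 = 260; x0_4 = 159; y0_4 = 14; x0_5 = 172; y0_5 = 199; x1_5 = 320; y1_5 = 287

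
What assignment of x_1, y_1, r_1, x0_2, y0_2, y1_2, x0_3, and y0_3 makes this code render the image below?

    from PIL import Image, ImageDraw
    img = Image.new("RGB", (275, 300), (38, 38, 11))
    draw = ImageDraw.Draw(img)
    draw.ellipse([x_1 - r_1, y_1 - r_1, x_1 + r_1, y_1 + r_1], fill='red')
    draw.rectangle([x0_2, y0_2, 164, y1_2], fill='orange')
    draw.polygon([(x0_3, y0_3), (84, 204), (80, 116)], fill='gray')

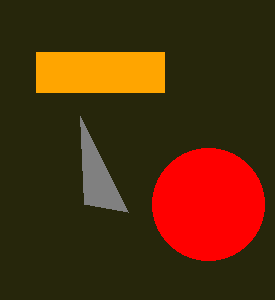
x_1 = 208, y_1 = 204, r_1 = 56, x0_2 = 36, y0_2 = 52, y1_2 = 92, x0_3 = 128, y0_3 = 212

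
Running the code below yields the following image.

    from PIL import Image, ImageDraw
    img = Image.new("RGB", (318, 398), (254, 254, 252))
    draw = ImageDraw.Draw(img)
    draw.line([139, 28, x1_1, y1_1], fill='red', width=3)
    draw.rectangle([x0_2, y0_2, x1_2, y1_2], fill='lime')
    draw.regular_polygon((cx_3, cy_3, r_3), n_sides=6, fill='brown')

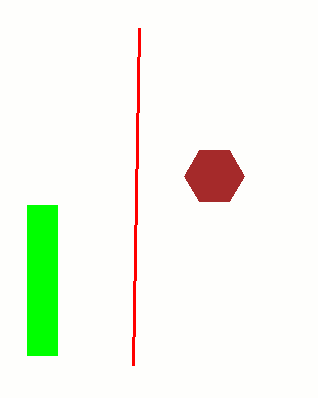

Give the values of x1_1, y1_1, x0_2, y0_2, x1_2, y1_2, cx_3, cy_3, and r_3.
x1_1 = 133; y1_1 = 365; x0_2 = 27; y0_2 = 205; x1_2 = 57; y1_2 = 355; cx_3 = 214; cy_3 = 176; r_3 = 30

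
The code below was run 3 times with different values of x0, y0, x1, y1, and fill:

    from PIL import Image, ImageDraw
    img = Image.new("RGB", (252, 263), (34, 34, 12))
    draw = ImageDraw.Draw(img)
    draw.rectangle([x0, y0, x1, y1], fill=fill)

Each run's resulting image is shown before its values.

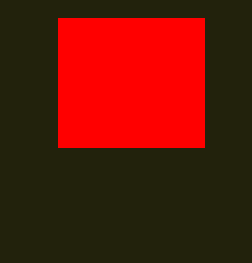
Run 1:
x0 = 58, y0 = 18, x1 = 204, y1 = 147, fill = 'red'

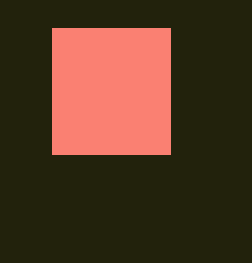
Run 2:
x0 = 52; y0 = 28; x1 = 170; y1 = 154; fill = 'salmon'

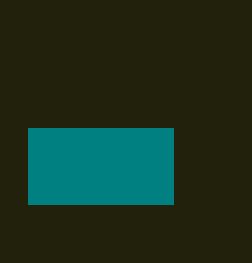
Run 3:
x0 = 28
y0 = 128
x1 = 173
y1 = 204
fill = 'teal'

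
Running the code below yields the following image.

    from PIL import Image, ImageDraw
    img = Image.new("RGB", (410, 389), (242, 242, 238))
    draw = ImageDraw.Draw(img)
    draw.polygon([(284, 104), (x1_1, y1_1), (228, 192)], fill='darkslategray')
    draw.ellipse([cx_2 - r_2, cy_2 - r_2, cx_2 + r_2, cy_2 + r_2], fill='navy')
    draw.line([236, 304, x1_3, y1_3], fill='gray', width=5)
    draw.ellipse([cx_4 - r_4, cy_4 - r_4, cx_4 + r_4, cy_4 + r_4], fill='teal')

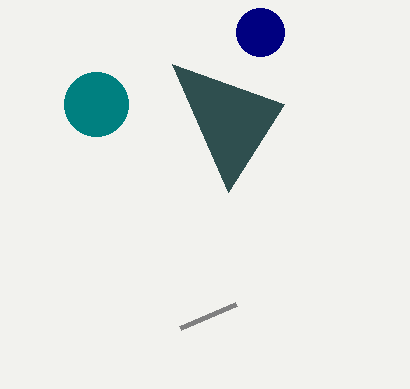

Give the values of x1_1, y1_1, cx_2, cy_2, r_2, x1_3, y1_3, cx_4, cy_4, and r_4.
x1_1 = 172
y1_1 = 64
cx_2 = 260
cy_2 = 32
r_2 = 24
x1_3 = 180
y1_3 = 328
cx_4 = 96
cy_4 = 104
r_4 = 32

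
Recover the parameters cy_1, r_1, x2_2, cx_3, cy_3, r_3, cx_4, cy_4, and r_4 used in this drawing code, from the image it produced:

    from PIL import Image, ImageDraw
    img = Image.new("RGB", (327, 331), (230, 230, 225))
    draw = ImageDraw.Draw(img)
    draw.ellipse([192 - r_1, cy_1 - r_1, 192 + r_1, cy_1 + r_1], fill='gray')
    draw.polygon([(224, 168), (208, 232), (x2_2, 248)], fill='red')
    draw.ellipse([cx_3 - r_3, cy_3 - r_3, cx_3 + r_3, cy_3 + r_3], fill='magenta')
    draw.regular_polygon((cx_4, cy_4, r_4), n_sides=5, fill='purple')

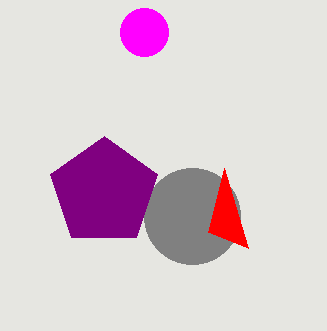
cy_1 = 216, r_1 = 48, x2_2 = 248, cx_3 = 144, cy_3 = 32, r_3 = 24, cx_4 = 104, cy_4 = 192, r_4 = 56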